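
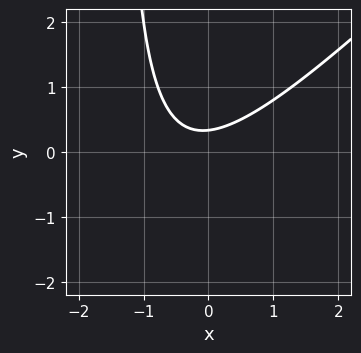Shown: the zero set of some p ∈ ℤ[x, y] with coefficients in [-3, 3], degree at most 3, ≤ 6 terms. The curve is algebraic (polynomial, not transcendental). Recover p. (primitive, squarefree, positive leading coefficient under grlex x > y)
2*x^2 - 2*x*y + x - 3*y + 1

1. The degree is 2 — a generic line meets the curve in up to 2 points.
2. Checking where it meets the axes: the curve avoids every integer x-axis point in the box.
3. Matching integer coefficients to the picture gives p.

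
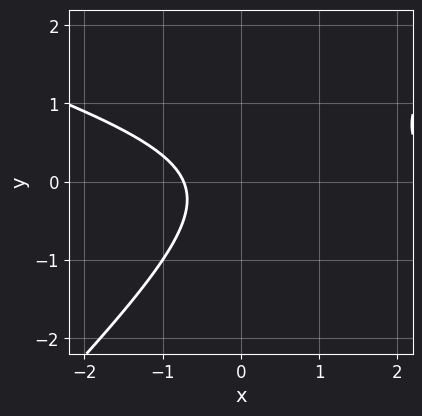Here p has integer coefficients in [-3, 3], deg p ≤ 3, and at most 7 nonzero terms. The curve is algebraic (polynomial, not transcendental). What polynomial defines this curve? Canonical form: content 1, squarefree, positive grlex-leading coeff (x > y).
x^2 + 2*x*y - 3*y^2 - 2*x - 2

First, the degree is 2 — the shape is more complex than any degree-1 curve.
Next, reading off the gridlines: the curve avoids every integer y-axis point in the box.
Finally, assembling these constraints gives the stated polynomial.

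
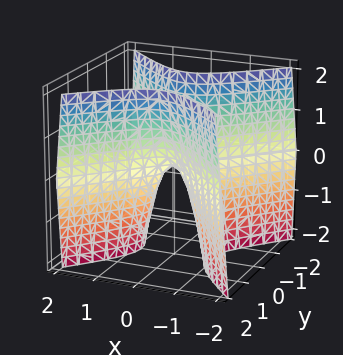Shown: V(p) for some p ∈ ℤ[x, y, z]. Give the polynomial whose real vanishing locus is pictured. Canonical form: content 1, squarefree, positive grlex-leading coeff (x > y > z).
3*x^2 - 3*y^2 + z

First, degree: a saddle surface; a quadric, so deg p = 2.
Next, symmetries: mirror symmetry y ↦ −y ⇒ only even powers of y; it's symmetric under x → −x, forcing even powers of x.
Next, checking where it meets the axes: one z-axis crossing is at z = 0; it meets the y-axis at y = 0 (among the integer gridlines).
Finally, the integer polynomial consistent with all of this is the stated p.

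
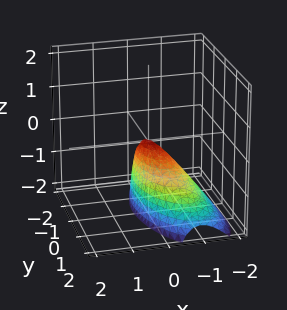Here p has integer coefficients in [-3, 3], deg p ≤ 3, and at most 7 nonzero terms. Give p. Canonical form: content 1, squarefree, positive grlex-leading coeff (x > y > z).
(a) Degree: no degree-1 surface has this shape, so deg p = 2.
(b) Against the integer gridlines: it crosses the x-axis at the gridline x = 0; it crosses the y-axis at the gridline y = 0; it crosses the z-axis at the gridline z = 0.
(c) Assembling these constraints gives the stated polynomial.

3*x^2 + x*y - 2*x*z + y^2 + z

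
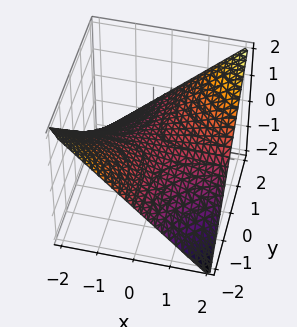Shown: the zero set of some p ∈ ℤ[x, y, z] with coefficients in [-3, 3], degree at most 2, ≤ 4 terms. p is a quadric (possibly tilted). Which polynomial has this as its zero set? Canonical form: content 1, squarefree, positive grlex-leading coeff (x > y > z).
deg p = 2. The shape is more complex than any degree-1 surface.
From the axis intercepts and sections: every point of the x-axis in the box is on the surface; the visible y-axis segment lies entirely on the surface.
Assembling these constraints gives the stated polynomial.

x*y - 2*z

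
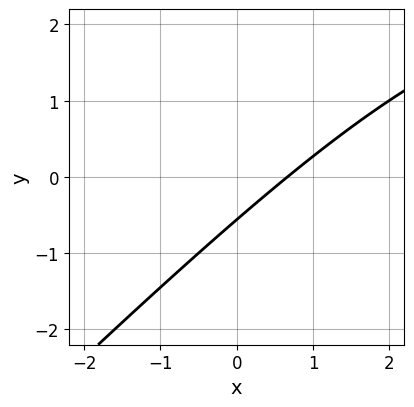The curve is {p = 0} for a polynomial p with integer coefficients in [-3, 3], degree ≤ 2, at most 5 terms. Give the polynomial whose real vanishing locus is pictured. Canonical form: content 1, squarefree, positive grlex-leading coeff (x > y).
First, deg p = 2. A generic line meets the curve in up to 2 points.
Finally, solving for integer coefficients yields p as stated.

x*y - y^2 - 3*x + 3*y + 2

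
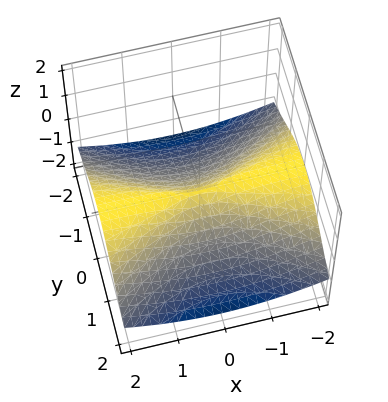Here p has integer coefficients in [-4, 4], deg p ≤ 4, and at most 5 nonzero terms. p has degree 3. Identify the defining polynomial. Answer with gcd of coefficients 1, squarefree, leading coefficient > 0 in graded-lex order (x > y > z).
First, degree: the shape is more complex than any degree-2 surface, so deg p = 3.
Next, checking where it meets the axes: the visible x-axis segment lies entirely on the surface; one y-axis crossing is at y = 0; one z-axis crossing is at z = 0.
Finally, putting this together gives p.

x^2*z + 2*z^3 + 2*y^2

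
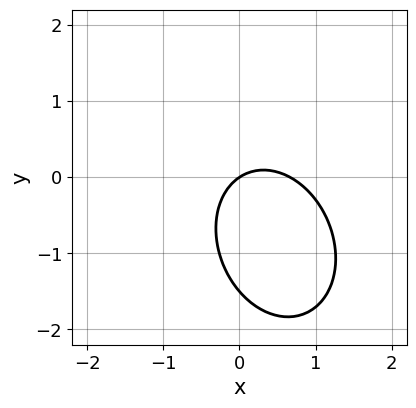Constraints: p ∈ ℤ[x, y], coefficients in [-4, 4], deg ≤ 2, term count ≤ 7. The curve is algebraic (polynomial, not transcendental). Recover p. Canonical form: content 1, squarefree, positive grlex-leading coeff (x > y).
3*x^2 + x*y + 2*y^2 - 2*x + 3*y

1. deg p = 2.
2. Reading off the gridlines: it crosses the x-axis at the gridline x = 0; it crosses the y-axis at the gridline y = 0.
3. Putting this together gives p.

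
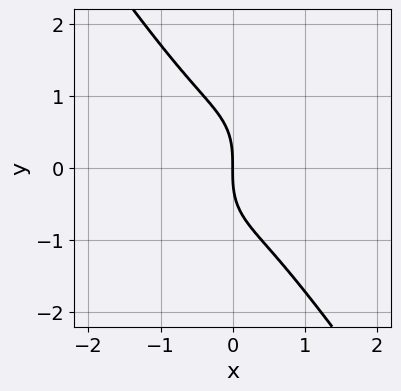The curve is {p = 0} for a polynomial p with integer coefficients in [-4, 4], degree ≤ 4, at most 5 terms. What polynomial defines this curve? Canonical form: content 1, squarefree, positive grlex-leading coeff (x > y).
First, the degree is 3 — a generic line meets the curve in up to 3 points.
Then, checking where it meets the axes: one y-axis crossing is at y = 0; one x-axis crossing is at x = 0.
Finally, the integer polynomial consistent with all of this is the stated p.

3*x^3 + y^3 + 2*x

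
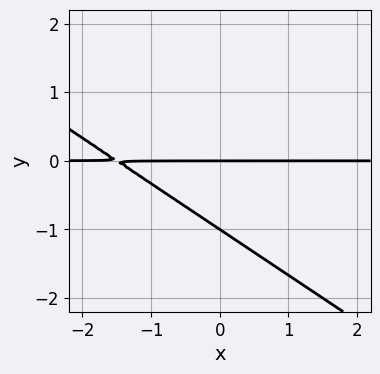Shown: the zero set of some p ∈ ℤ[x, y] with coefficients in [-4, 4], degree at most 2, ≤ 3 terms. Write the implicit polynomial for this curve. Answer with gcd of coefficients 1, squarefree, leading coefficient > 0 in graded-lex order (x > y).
2*x*y + 3*y^2 + 3*y

1. deg p = 2. A generic line meets the curve in up to 2 points.
2. Reading off the gridlines: the visible x-axis segment lies entirely on the curve; among the integer gridlines, it crosses the y-axis at y ∈ {-1, 0}.
3. Fitting integer coefficients to these (and the overall shape) gives p.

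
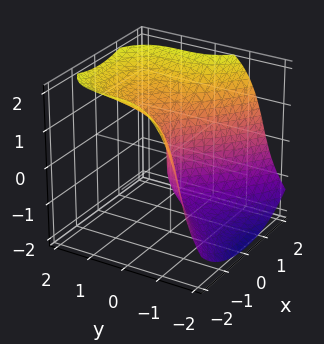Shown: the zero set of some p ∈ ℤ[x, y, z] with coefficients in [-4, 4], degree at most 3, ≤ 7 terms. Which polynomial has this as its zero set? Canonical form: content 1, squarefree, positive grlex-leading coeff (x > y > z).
2*y^3 - 2*y^2*z - z^3 + 3*x^2 + 3*y

First, the degree is 3 — the shape is more complex than any degree-2 surface.
Then, from the axis intercepts and sections: one z-axis crossing is at z = 0; it crosses the x-axis at the gridline x = 0; it crosses the y-axis at the gridline y = 0.
Finally, the integer polynomial consistent with all of this is the stated p.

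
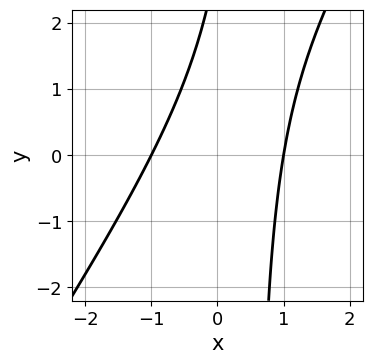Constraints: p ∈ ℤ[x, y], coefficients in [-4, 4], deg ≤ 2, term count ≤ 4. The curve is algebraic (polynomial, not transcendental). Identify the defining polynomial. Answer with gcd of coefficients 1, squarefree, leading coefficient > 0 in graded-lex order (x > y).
3*x^2 - 2*x*y + y - 3

(a) The degree is 2 — a generic line meets the curve in up to 2 points.
(b) Reading off the gridlines: among the integer gridlines, it crosses the x-axis at x ∈ {-1, 1}; no y-intercept at any integer in the box.
(c) Fitting integer coefficients to these (and the overall shape) gives p.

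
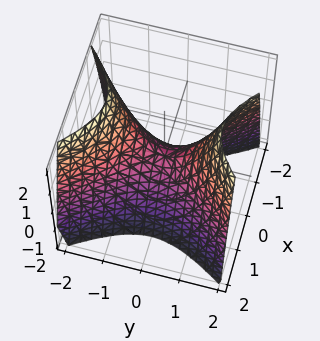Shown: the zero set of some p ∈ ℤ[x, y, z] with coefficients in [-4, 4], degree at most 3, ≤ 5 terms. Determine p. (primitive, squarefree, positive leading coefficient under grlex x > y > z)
Degree: a saddle surface; a quadric, so deg p = 2.
Symmetries: it's symmetric under x → −x, forcing even powers of x; the y ↦ −y reflection is a symmetry, so y appears only in even powers.
Checking where it meets the axes: one x-axis crossing is at x = 0; it meets the y-axis at y = 0 (among the integer gridlines); it crosses the z-axis at the gridline z = 0.
Fitting integer coefficients to these (and the overall shape) gives p.

3*x^2 - 2*y^2 + 2*z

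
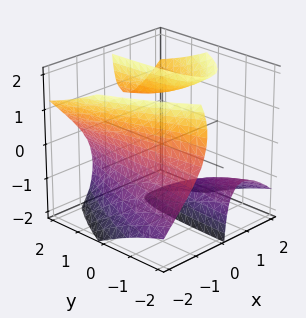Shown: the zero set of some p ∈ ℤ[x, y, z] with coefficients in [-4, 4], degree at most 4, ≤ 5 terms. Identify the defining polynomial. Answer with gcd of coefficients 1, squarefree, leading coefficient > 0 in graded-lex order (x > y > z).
x^3 - x*y*z - x*z^2 + 1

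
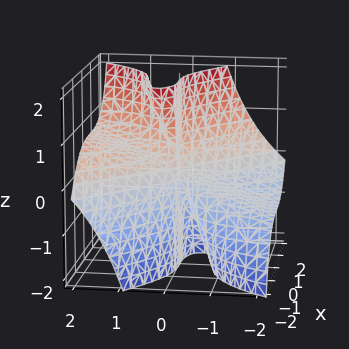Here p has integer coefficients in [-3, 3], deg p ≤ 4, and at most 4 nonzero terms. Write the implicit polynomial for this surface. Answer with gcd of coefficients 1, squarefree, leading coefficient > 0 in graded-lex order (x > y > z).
First, degree: no degree-2 surface has this shape, so deg p = 3.
Next, checking where it meets the axes: one x-axis crossing is at x = 0; it meets the y-axis at y = 0 (among the integer gridlines); the visible z-axis segment lies entirely on the surface.
Finally, matching integer coefficients to the picture gives p.

x^3 + y^3 - 3*y^2*z + y*z^2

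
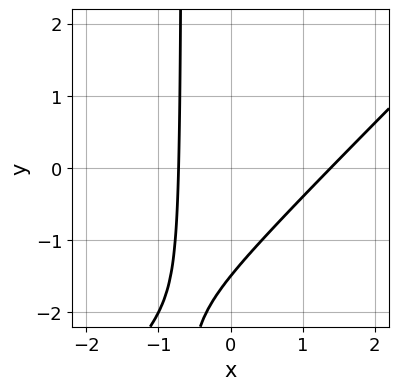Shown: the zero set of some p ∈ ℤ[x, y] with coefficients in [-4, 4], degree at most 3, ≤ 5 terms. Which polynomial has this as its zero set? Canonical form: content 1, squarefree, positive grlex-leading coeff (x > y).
First, deg p = 2. A generic line meets the curve in up to 2 points.
Finally, the integer polynomial consistent with all of this is the stated p.

3*x^2 - 3*x*y - 2*x - 2*y - 3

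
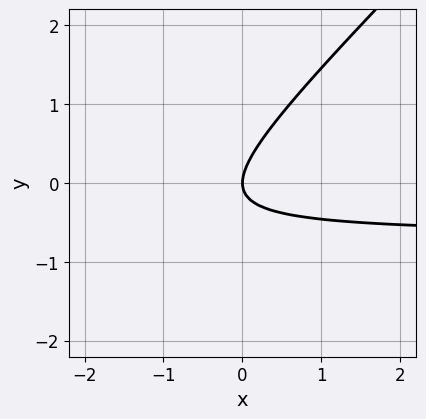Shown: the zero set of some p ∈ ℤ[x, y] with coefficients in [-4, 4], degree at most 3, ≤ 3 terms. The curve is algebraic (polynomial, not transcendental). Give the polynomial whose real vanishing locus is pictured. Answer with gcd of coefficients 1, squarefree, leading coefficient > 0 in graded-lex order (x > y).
(a) Degree: no degree-1 curve has this shape, so deg p = 2.
(b) Reading off the gridlines: it meets the y-axis at y = 0 (among the integer gridlines); it meets the x-axis at x = 0 (among the integer gridlines).
(c) Matching integer coefficients to the picture gives p.

3*x*y - 3*y^2 + 2*x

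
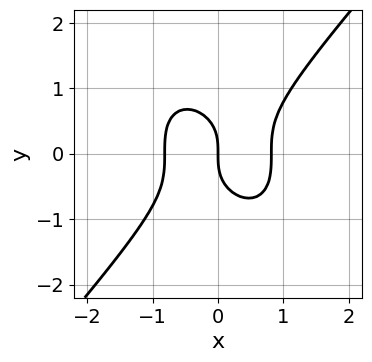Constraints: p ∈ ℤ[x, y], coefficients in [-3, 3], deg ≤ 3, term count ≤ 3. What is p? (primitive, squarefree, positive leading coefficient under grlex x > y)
(a) Degree: the shape is more complex than any degree-2 curve, so deg p = 3.
(b) Checking where it meets the axes: one y-axis crossing is at y = 0; one x-axis crossing is at x = 0.
(c) These observations pin down the coefficients.

3*x^3 - 2*y^3 - 2*x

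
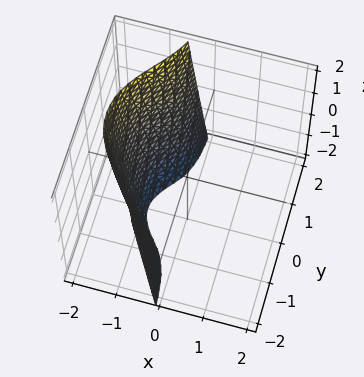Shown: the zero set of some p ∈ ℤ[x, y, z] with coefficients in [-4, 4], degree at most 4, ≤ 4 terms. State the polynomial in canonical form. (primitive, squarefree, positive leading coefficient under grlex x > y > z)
1. Degree: the shape is more complex than any degree-2 surface, so deg p = 3.
2. Checking where it meets the axes: the surface avoids every integer z-axis point in the box; the surface avoids every integer y-axis point in the box.
3. These observations pin down the coefficients.

x^3 + 2*x*y^2 + z + 3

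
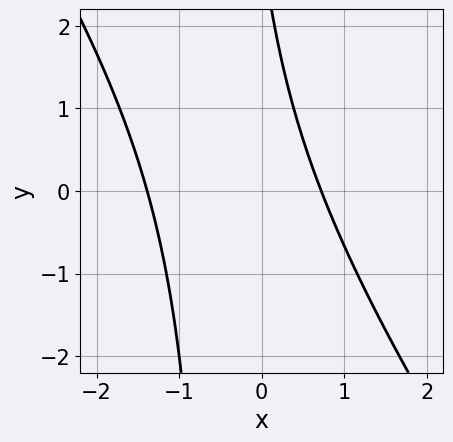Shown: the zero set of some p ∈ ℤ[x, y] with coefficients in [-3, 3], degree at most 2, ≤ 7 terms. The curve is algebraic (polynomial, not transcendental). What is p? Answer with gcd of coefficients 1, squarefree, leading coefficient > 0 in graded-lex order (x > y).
(a) deg p = 2. The shape is more complex than any degree-1 curve.
(b) Reading off the gridlines: it misses every integer gridline on the y-axis.
(c) The integer polynomial consistent with all of this is the stated p.

3*x^2 + 2*x*y + 2*x + y - 3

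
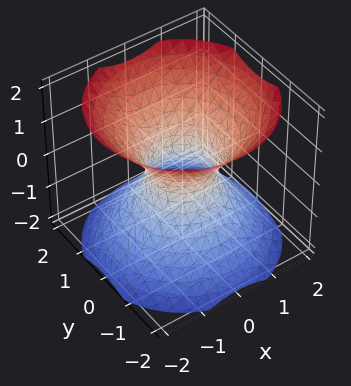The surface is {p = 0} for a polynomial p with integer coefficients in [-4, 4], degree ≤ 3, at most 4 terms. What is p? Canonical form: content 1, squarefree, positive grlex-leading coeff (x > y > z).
3*x^2 + 3*y^2 - 3*z^2 - 2

Degree: one connected sheet with a waist; a quadric, so deg p = 2.
Symmetries: the z ↦ −z reflection is a symmetry, so z appears only in even powers; the z-axis is an axis of rotation, so x and y enter only as x² + y².
Against the integer gridlines: it misses every integer gridline on the z-axis; a circular section at z = 1 has radius between 1 and 2.
The integer polynomial consistent with all of this is the stated p.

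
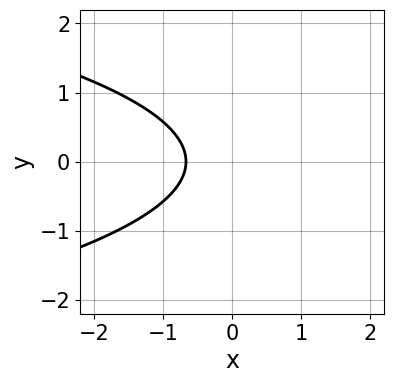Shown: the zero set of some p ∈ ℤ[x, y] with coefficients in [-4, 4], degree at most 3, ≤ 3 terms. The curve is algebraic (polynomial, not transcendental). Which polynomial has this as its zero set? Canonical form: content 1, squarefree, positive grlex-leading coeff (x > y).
deg p = 2. A generic line meets the curve in up to 2 points.
Symmetries: it's symmetric under y → −y, forcing even powers of y.
Checking where it meets the axes: it misses every integer gridline on the y-axis.
The integer polynomial consistent with all of this is the stated p.

3*y^2 + 3*x + 2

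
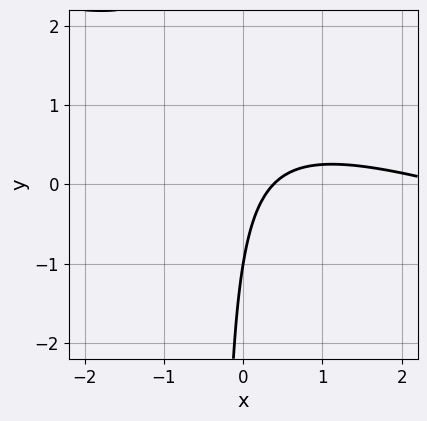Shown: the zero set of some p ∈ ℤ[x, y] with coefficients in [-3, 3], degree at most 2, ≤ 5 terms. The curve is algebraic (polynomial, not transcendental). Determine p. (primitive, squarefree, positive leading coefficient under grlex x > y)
x^2 + 3*x*y - 3*x + y + 1

(a) Degree: no degree-1 curve has this shape, so deg p = 2.
(b) Observable constraints: it crosses the y-axis at the gridline y = -1.
(c) Together with the visible shape, these determine p as stated.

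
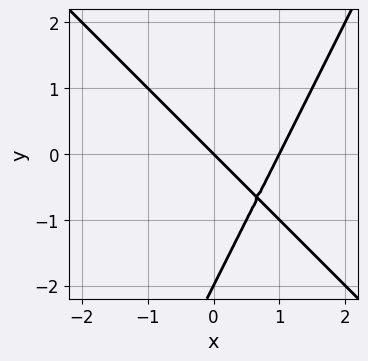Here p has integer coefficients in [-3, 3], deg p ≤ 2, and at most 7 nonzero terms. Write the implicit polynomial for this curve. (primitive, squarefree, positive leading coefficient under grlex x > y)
2*x^2 + x*y - y^2 - 2*x - 2*y

First, the degree is 2 — no degree-1 curve has this shape.
Next, checking where it meets the axes: the x-axis gridline crossings are at x ∈ {0, 1}; the y-axis gridline crossings are at y ∈ {-2, 0}.
Finally, the integer polynomial consistent with all of this is the stated p.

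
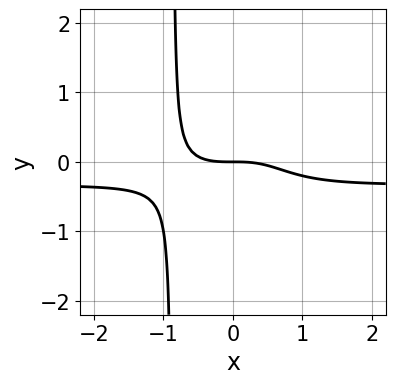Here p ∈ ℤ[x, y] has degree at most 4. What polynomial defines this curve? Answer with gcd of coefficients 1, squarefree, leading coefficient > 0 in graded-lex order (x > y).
(a) deg p = 4. No degree-3 curve has this shape.
(b) Against the integer gridlines: it meets the x-axis at x = 0 (among the integer gridlines); it crosses the y-axis at the gridline y = 0.
(c) Together with the visible shape, these determine p as stated.

3*x^3*y + x^3 + 2*y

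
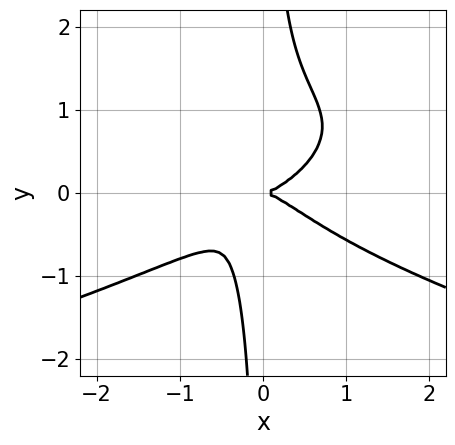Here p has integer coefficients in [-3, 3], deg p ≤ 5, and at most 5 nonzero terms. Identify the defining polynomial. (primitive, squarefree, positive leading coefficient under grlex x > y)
First, degree: the shape is more complex than any degree-3 curve, so deg p = 4.
Then, from the visible intercepts: it meets the y-axis at y = 0 (among the integer gridlines); it meets the x-axis at x = 0 (among the integer gridlines).
Finally, fitting integer coefficients to these (and the overall shape) gives p.

2*x*y^3 + x^3 - x*y^2 - y^2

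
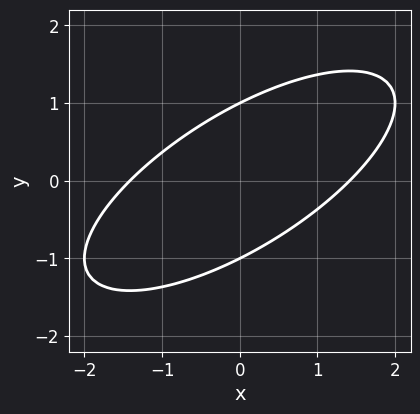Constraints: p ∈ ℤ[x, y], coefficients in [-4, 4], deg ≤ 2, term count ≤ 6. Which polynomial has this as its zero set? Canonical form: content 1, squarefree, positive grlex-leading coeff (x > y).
x^2 - 2*x*y + 2*y^2 - 2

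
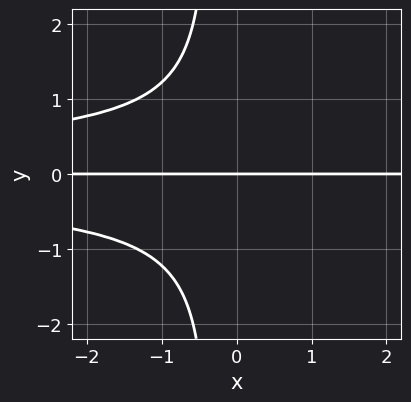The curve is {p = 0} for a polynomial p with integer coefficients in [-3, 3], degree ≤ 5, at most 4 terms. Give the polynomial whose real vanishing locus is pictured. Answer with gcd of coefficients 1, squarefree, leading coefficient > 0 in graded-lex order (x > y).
3*x*y^3 + y^3 + 3*y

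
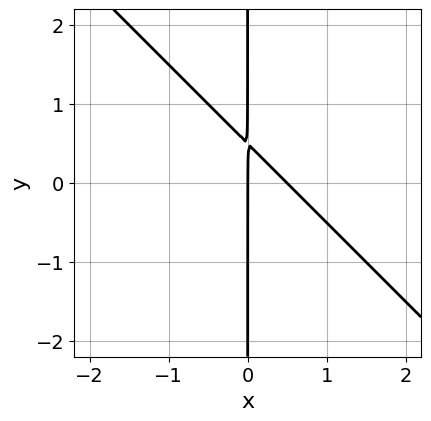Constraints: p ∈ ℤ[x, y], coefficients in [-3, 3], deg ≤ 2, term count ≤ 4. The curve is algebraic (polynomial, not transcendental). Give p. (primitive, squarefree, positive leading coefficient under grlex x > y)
2*x^2 + 2*x*y - x

The degree is 2 — no degree-1 curve has this shape.
Reading off the gridlines: it crosses the x-axis at the gridline x = 0; the visible y-axis segment lies entirely on the curve.
These observations pin down the coefficients.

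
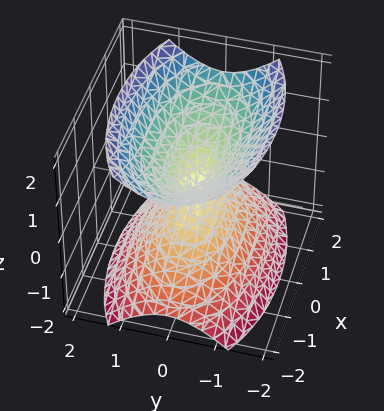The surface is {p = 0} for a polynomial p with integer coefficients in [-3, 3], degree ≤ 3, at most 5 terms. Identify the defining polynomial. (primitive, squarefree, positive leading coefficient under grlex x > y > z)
x^2 + 3*y^2 - 2*z^2

I count 2 distinct pieces. Treating them together as one polynomial.
deg p = 2. Two nappes meeting at a single point; a quadric.
Symmetries: it's symmetric under z → −z, forcing even powers of z; mirror symmetry y ↦ −y ⇒ only even powers of y; the x ↦ −x reflection is a symmetry, so x appears only in even powers.
From the axis intercepts and sections: one x-axis crossing is at x = 0; it crosses the z-axis at the gridline z = 0.
Putting this together gives p.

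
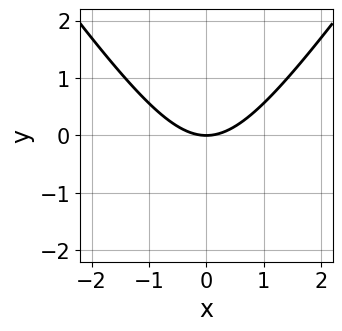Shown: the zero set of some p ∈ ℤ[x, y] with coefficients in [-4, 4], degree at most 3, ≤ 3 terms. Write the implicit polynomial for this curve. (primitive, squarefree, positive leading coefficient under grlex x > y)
2*x^2 - y^2 - 3*y

1. Degree: the shape is more complex than any degree-1 curve, so deg p = 2.
2. Symmetries: mirror symmetry x ↦ −x ⇒ only even powers of x.
3. Observable constraints: one x-axis crossing is at x = 0; one y-axis crossing is at y = 0.
4. Solving for integer coefficients yields p as stated.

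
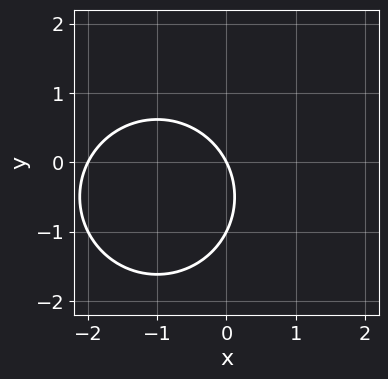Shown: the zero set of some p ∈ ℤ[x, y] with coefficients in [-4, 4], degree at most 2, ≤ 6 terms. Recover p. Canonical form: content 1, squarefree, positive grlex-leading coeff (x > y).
Degree: a generic line meets the curve in up to 2 points, so deg p = 2.
Checking where it meets the axes: the y-axis gridline crossings are at y ∈ {-1, 0}; the x-axis gridline crossings are at x ∈ {-2, 0}.
The integer polynomial consistent with all of this is the stated p.

x^2 + y^2 + 2*x + y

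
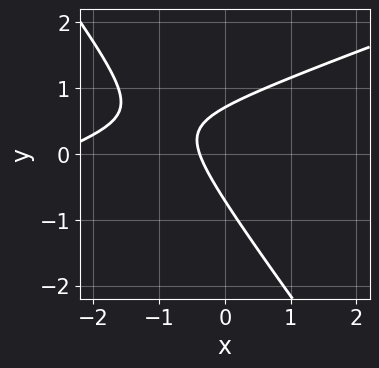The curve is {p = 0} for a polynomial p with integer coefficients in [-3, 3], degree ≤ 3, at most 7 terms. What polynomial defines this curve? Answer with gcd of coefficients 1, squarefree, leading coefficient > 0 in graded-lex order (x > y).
The degree is 2 — no degree-1 curve has this shape.
Solving for integer coefficients yields p as stated.

x^2 - 2*x*y - 2*y^2 + 3*x + 1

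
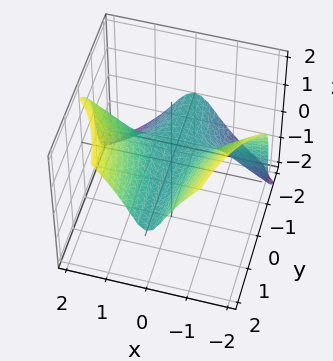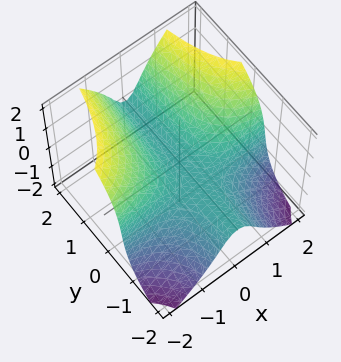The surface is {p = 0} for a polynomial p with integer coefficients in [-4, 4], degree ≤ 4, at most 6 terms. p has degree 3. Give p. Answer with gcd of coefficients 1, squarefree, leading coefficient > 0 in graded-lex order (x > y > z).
(a) The degree is 3 — the shape is more complex than any degree-2 surface.
(b) Observable constraints: one x-axis crossing is at x = 0; every point of the y-axis in the box is on the surface; it meets the z-axis at z = 0 (among the integer gridlines).
(c) The integer polynomial consistent with all of this is the stated p.

3*x^2*y - z^3 + 2*x^2 - 2*z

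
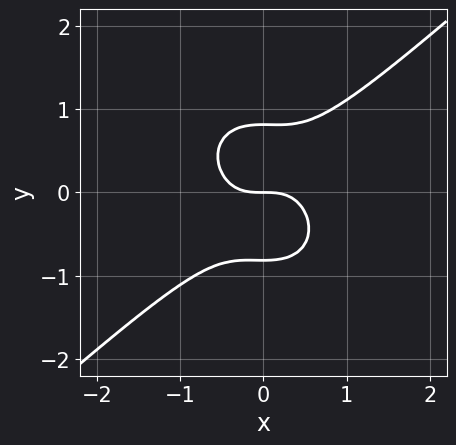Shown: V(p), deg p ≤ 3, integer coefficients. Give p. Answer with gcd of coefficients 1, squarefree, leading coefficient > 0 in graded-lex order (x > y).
deg p = 3.
Observable constraints: it meets the y-axis at y = 0 (among the integer gridlines); one x-axis crossing is at x = 0.
Putting this together gives p.

3*x^3 - x^2*y - 3*y^3 + 2*y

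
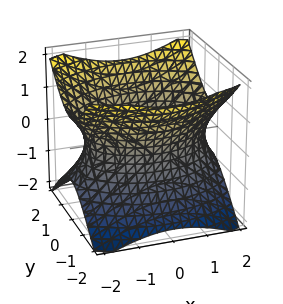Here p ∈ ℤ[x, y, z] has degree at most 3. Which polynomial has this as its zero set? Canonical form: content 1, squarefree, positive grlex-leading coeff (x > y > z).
x^2 + 2*y^2 - 2*z^2 - 3

(a) deg p = 2.
(b) Symmetries: the z ↦ −z reflection is a symmetry, so z appears only in even powers; the x ↦ −x reflection is a symmetry, so x appears only in even powers; it's symmetric under y → −y, forcing even powers of y.
(c) Observable constraints: no z-intercept at any integer in the box.
(d) Putting this together gives p.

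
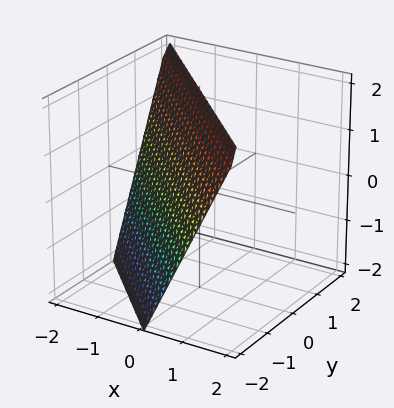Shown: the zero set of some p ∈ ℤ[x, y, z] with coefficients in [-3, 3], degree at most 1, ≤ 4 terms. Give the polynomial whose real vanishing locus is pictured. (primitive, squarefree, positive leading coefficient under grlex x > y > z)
2*x + 2*y - z + 2

1. Degree: every cross-section is a straight line — this is a plane, so deg p = 1.
2. Reading off the gridlines: it crosses the x-axis at the gridline x = -1; it meets the y-axis at y = -1 (among the integer gridlines); it crosses the z-axis at the gridline z = 2.
3. Assembling these constraints gives the stated polynomial.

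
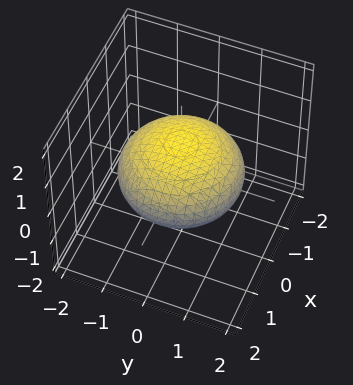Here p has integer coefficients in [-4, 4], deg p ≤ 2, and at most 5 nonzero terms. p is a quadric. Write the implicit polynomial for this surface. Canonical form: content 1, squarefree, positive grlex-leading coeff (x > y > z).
Degree: bounded and convex; a quadric, so deg p = 2.
Symmetries: it's symmetric under z → −z, forcing even powers of z; rotational symmetry about the z-axis ⇒ p depends on x, y only through x² + y².
Against the integer gridlines: among the integer gridlines, it crosses the z-axis at z ∈ {-1, 1}; a circular section at z = 0 has radius between 1 and 2.
The integer polynomial consistent with all of this is the stated p.

x^2 + y^2 + 2*z^2 - 2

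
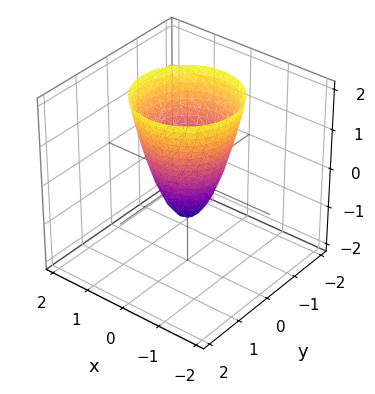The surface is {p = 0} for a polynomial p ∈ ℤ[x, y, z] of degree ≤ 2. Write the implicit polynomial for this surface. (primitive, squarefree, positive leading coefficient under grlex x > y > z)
First, deg p = 2. No degree-1 surface has this shape.
Then, symmetries: rotational symmetry about the z-axis ⇒ p depends on x, y only through x² + y².
Next, checking where it meets the axes: a circular section at z = 2 has radius between 1 and 2; one z-axis crossing is at z = -1.
Finally, assembling these constraints gives the stated polynomial.

2*x^2 + 2*y^2 - z - 1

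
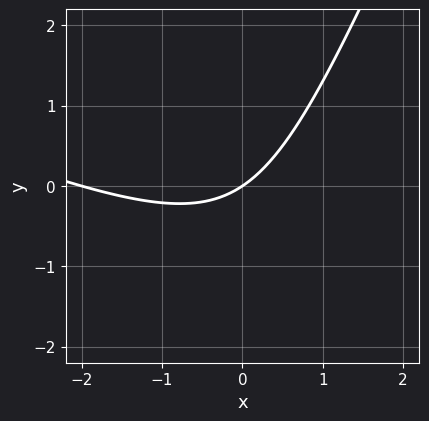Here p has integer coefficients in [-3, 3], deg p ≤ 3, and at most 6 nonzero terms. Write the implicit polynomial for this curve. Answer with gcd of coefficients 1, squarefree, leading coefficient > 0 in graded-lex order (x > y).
1. deg p = 2. A generic line meets the curve in up to 2 points.
2. From the visible intercepts: one y-axis crossing is at y = 0; the x-axis gridline crossings are at x ∈ {-2, 0}.
3. Putting this together gives p.

x^2 + 2*x*y - y^2 + 2*x - 3*y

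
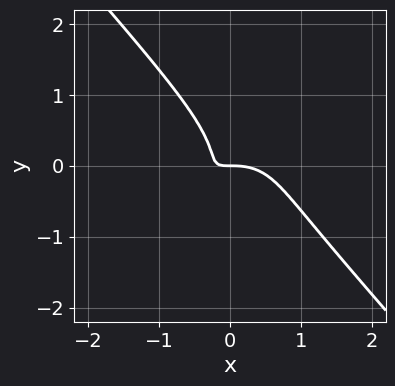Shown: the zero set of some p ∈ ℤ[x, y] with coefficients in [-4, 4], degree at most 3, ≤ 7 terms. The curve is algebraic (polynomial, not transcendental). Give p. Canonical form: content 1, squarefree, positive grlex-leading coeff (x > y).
2*x^3 - 2*x^2*y + 3*y^3 + 3*x*y + y

(a) Degree: no degree-2 curve has this shape, so deg p = 3.
(b) Observable constraints: one y-axis crossing is at y = 0; it crosses the x-axis at the gridline x = 0.
(c) Matching integer coefficients to the picture gives p.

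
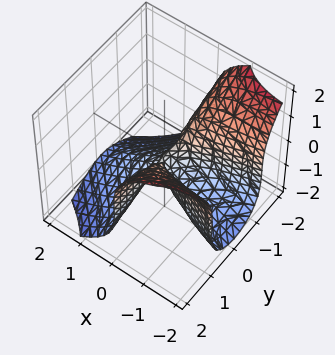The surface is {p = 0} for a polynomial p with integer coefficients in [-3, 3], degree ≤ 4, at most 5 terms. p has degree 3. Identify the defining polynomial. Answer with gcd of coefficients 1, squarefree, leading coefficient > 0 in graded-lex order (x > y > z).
The degree is 3 — the shape is more complex than any degree-2 surface.
Checking where it meets the axes: it meets the z-axis at z = 0 (among the integer gridlines); it crosses the x-axis at the gridline x = 0; every point of the y-axis in the box is on the surface.
Fitting integer coefficients to these (and the overall shape) gives p.

2*x*y^2 + z^3 + x^2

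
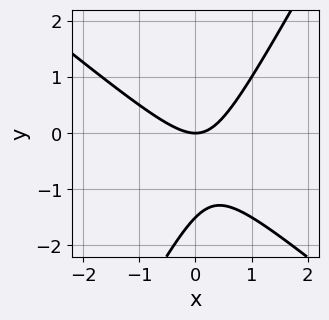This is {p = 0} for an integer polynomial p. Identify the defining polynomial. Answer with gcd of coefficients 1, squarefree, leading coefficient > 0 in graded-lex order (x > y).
The degree is 2 — no degree-1 curve has this shape.
Against the integer gridlines: it meets the y-axis at y = 0 (among the integer gridlines); it meets the x-axis at x = 0 (among the integer gridlines).
Together with the visible shape, these determine p as stated.

3*x^2 + 2*x*y - 2*y^2 - 3*y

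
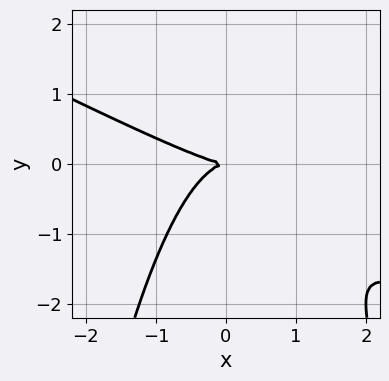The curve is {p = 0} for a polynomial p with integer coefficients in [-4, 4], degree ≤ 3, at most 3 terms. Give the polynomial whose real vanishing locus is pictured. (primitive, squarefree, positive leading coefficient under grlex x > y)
x^3 + 2*x^2*y + 2*y^2

First, the degree is 3 — the shape is more complex than any degree-2 curve.
Next, observable constraints: one x-axis crossing is at x = 0; it crosses the y-axis at the gridline y = 0.
Finally, matching integer coefficients to the picture gives p.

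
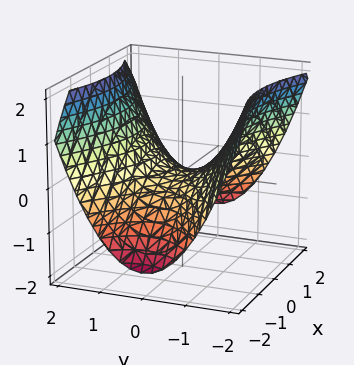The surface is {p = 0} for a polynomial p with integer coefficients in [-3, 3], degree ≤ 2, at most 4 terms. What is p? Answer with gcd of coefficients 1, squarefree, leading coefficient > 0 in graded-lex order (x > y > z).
x^2 - 2*y^2 + 3*z

Degree: a hyperbolic paraboloid; a quadric, so deg p = 2.
Symmetries: mirror symmetry x ↦ −x ⇒ only even powers of x; the y ↦ −y reflection is a symmetry, so y appears only in even powers.
Observable constraints: it meets the y-axis at y = 0 (among the integer gridlines); it crosses the x-axis at the gridline x = 0.
Solving for integer coefficients yields p as stated.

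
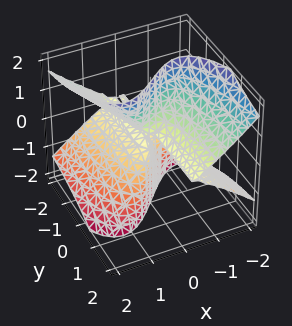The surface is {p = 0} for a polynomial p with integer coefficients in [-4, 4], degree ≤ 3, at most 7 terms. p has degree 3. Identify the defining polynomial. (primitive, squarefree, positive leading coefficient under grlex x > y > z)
3*x^3 - 3*x*z^2 + 3*y*z^2 + x^2 + x*z

1. deg p = 3. A generic line meets the surface in up to 3 points.
2. From the axis intercepts and sections: the visible z-axis segment lies entirely on the surface; every point of the y-axis in the box is on the surface.
3. These observations pin down the coefficients.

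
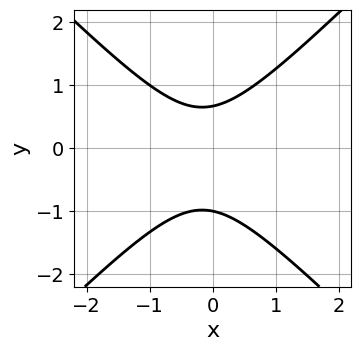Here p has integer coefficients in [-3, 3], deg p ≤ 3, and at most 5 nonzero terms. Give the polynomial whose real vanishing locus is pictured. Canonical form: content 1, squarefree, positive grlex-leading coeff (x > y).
3*x^2 - 3*y^2 + x - y + 2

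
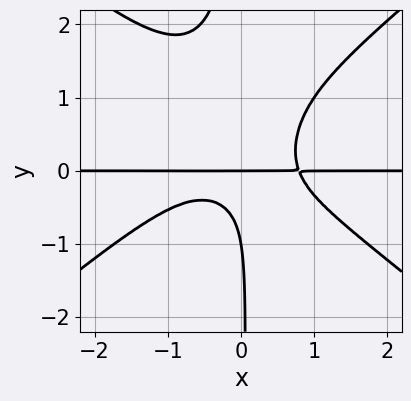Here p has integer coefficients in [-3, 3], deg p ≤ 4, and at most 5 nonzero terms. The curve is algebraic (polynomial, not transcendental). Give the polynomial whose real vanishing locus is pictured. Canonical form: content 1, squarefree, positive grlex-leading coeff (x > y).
2*x^3*y - 3*x*y^3 + 3*x*y^2 - y^2 - y

(a) Degree: a generic line meets the curve in up to 4 points, so deg p = 4.
(b) Against the integer gridlines: every point of the x-axis in the box is on the curve; among the integer gridlines, it crosses the y-axis at y ∈ {-1, 0}.
(c) The integer polynomial consistent with all of this is the stated p.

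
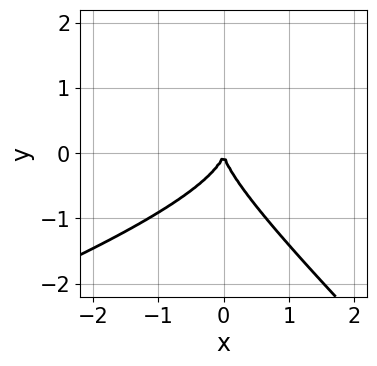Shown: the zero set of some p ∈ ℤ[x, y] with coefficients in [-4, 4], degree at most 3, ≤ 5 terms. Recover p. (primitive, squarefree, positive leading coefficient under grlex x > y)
x^2*y - 2*x*y^2 - 3*y^3 - 3*x^2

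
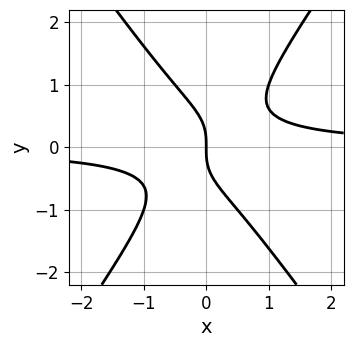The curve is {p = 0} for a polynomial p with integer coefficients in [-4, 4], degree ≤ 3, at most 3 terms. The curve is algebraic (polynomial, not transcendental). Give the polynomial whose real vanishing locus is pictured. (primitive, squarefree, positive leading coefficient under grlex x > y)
2*x^2*y - y^3 - x

(a) Degree: a generic line meets the curve in up to 3 points, so deg p = 3.
(b) From the axis intercepts and sections: it crosses the x-axis at the gridline x = 0; one y-axis crossing is at y = 0.
(c) Putting this together gives p.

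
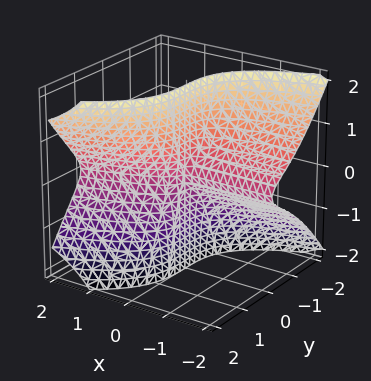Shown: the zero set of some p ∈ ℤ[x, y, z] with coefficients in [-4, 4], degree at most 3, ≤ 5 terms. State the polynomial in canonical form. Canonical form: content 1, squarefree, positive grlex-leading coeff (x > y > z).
3*x*z^2 - 2*y^3 + x*y

(a) The picture has 2 separate pieces.
(b) The degree is 3 — no degree-2 surface has this shape.
(c) From the axis intercepts and sections: every point of the z-axis in the box is on the surface; the visible x-axis segment lies entirely on the surface.
(d) These observations pin down the coefficients.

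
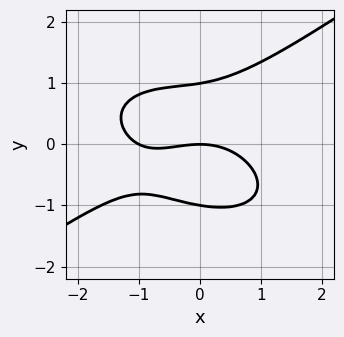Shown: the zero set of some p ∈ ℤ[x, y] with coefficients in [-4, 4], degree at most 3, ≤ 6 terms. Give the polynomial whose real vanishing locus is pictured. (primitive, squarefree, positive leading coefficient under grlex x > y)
x^3 - 3*y^3 + x^2 + x*y + 3*y

First, degree: no degree-2 curve has this shape, so deg p = 3.
Then, against the integer gridlines: among the integer gridlines, it crosses the y-axis at y ∈ {-1, 0, 1}; among the integer gridlines, it crosses the x-axis at x ∈ {-1, 0}.
Finally, assembling these constraints gives the stated polynomial.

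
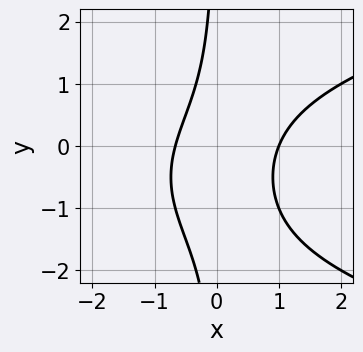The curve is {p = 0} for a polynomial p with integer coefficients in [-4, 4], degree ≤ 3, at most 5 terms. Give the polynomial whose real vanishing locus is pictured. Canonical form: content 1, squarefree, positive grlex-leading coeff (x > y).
Degree: no degree-2 curve has this shape, so deg p = 3.
From the axis intercepts and sections: the curve avoids every integer y-axis point in the box; it meets the x-axis at x = 1 (among the integer gridlines).
Putting this together gives p.

2*x*y^2 - 3*x^2 + 2*x*y + x + 2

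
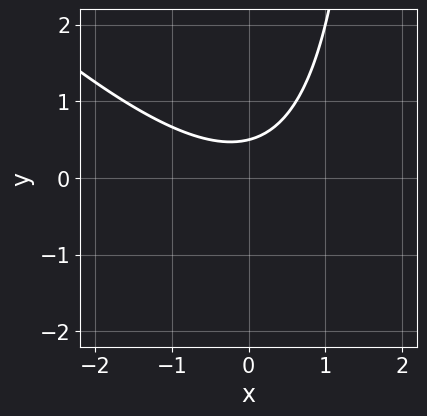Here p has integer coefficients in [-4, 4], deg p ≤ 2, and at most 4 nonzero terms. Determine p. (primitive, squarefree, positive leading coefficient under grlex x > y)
(a) deg p = 2. The shape is more complex than any degree-1 curve.
(b) Against the integer gridlines: the curve avoids every integer x-axis point in the box.
(c) Together with the visible shape, these determine p as stated.

x^2 + x*y - 2*y + 1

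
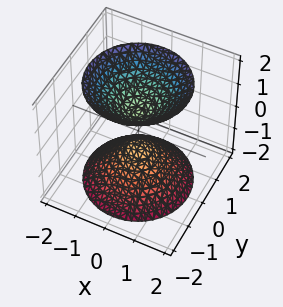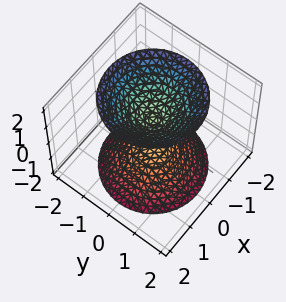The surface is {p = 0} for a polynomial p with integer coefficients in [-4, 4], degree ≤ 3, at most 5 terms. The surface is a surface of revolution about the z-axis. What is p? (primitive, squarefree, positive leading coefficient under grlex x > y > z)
3*x^2 + 3*y^2 - 2*z^2 + 1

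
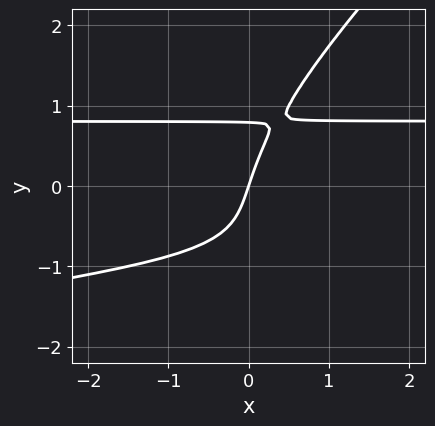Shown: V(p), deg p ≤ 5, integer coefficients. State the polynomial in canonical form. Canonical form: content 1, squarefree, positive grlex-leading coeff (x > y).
deg p = 4. A generic line meets the curve in up to 4 points.
Observable constraints: it meets the y-axis at y = 0 (among the integer gridlines); it meets the x-axis at x = 0 (among the integer gridlines).
Fitting integer coefficients to these (and the overall shape) gives p.

2*x*y^3 - 2*y^4 + 3*x*y^2 - 3*x + y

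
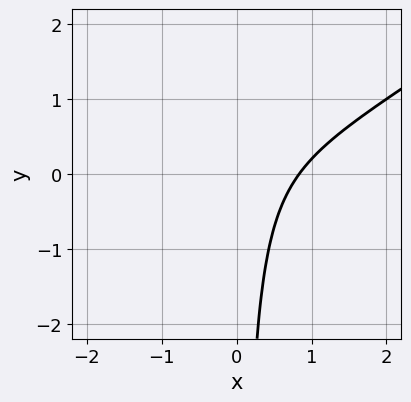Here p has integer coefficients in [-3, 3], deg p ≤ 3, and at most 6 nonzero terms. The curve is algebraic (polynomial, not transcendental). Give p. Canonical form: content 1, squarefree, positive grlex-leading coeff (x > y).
2*x^3 - 3*x^2*y - 2*x*y + x - 2

(a) deg p = 3.
(b) Against the integer gridlines: the curve avoids every integer y-axis point in the box.
(c) Solving for integer coefficients yields p as stated.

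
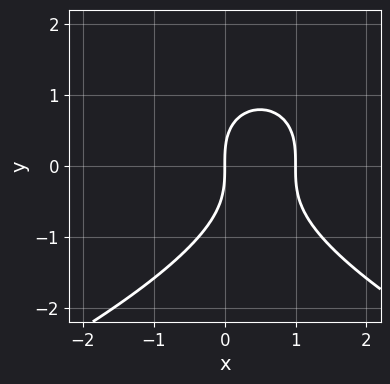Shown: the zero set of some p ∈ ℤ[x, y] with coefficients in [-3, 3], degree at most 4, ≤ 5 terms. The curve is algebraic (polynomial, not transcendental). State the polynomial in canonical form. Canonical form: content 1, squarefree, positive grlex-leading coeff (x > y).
y^3 + 2*x^2 - 2*x

First, deg p = 3. A generic line meets the curve in up to 3 points.
Next, from the axis intercepts and sections: among the integer gridlines, it crosses the x-axis at x ∈ {0, 1}; it crosses the y-axis at the gridline y = 0.
Finally, assembling these constraints gives the stated polynomial.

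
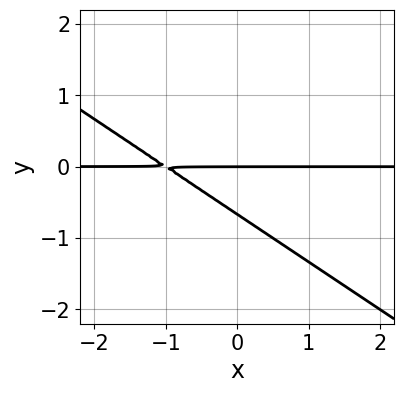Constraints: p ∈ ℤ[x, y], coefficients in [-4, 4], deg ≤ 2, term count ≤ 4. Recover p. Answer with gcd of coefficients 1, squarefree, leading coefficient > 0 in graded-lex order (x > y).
deg p = 2. The shape is more complex than any degree-1 curve.
From the visible intercepts: one y-axis crossing is at y = 0; every point of the x-axis in the box is on the curve.
Putting this together gives p.

2*x*y + 3*y^2 + 2*y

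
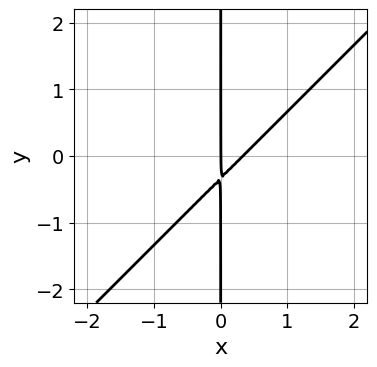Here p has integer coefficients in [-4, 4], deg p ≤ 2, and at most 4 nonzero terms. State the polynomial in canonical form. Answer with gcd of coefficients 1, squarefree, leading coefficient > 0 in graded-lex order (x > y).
3*x^2 - 3*x*y - x

First, degree: the shape is more complex than any degree-1 curve, so deg p = 2.
Then, observable constraints: one x-axis crossing is at x = 0; every point of the y-axis in the box is on the curve.
Finally, putting this together gives p.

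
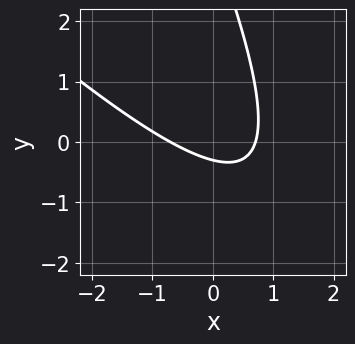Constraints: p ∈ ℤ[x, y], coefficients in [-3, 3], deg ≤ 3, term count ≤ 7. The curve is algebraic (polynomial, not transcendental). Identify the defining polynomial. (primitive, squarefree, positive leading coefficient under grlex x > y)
1. Degree: no degree-1 curve has this shape, so deg p = 2.
2. Matching integer coefficients to the picture gives p.

2*x^2 + 3*x*y + y^2 - 3*y - 1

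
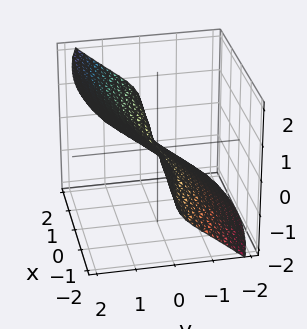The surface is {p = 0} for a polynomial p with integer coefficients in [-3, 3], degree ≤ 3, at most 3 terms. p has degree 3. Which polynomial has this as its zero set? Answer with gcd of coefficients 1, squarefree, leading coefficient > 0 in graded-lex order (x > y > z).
x^2*y + 2*y^3 - 2*z^3

(a) Degree: no degree-2 surface has this shape, so deg p = 3.
(b) Against the integer gridlines: the visible x-axis segment lies entirely on the surface; it crosses the z-axis at the gridline z = 0.
(c) Assembling these constraints gives the stated polynomial.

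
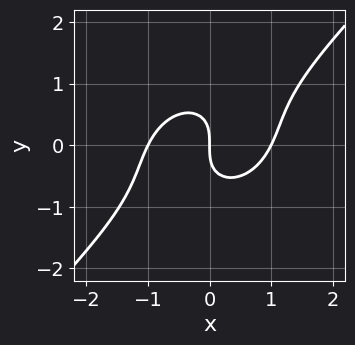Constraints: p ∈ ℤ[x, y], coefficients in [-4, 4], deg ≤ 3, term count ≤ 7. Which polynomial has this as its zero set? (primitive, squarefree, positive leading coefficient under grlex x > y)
x^3 - x^2*y + x*y^2 - y^3 - x

Degree: no degree-2 curve has this shape, so deg p = 3.
Against the integer gridlines: among the integer gridlines, it crosses the x-axis at x ∈ {-1, 0, 1}; one y-axis crossing is at y = 0.
These observations pin down the coefficients.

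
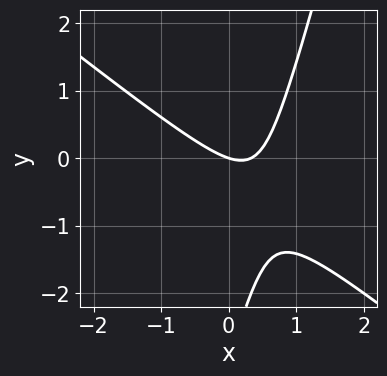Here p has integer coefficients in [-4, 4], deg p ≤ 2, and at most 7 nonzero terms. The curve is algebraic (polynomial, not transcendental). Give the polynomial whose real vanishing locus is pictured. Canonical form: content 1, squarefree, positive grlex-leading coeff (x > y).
1. The degree is 2 — no degree-1 curve has this shape.
2. Checking where it meets the axes: it crosses the x-axis at the gridline x = 0; it meets the y-axis at y = 0 (among the integer gridlines).
3. Putting this together gives p.

3*x^2 + 3*x*y - y^2 - x - 3*y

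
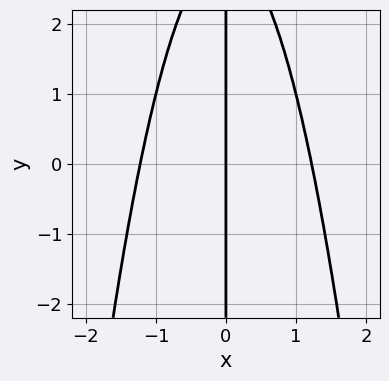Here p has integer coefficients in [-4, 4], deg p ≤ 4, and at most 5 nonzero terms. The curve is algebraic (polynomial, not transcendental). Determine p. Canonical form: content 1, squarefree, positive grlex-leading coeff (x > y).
The degree is 3 — the shape is more complex than any degree-2 curve.
Against the integer gridlines: it meets the x-axis at x = 0 (among the integer gridlines); the visible y-axis segment lies entirely on the curve.
The integer polynomial consistent with all of this is the stated p.

2*x^3 + x*y - 3*x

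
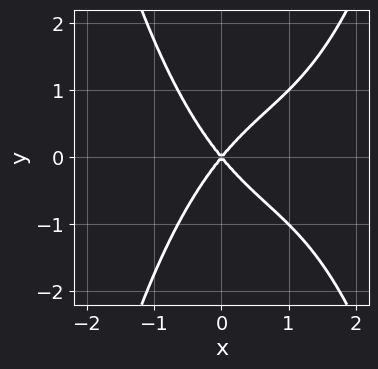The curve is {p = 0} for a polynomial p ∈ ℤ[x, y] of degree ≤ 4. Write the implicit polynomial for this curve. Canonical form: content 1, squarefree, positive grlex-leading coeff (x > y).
x^4 - 2*x^3 + 3*x^2 - 2*y^2

First, the degree is 4 — no degree-3 curve has this shape.
Then, symmetries: mirror symmetry y ↦ −y ⇒ only even powers of y.
Next, reading off the gridlines: it crosses the x-axis at the gridline x = 0; it crosses the y-axis at the gridline y = 0.
Finally, solving for integer coefficients yields p as stated.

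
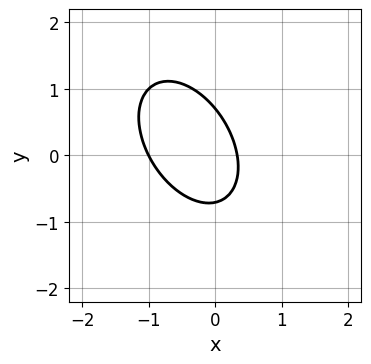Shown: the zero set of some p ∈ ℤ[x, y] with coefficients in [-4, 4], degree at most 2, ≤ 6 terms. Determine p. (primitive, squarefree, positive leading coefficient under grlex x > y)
3*x^2 + 2*x*y + 2*y^2 + 2*x - 1

1. The degree is 2 — no degree-1 curve has this shape.
2. Reading off the gridlines: it meets the x-axis at x = -1 (among the integer gridlines).
3. Solving for integer coefficients yields p as stated.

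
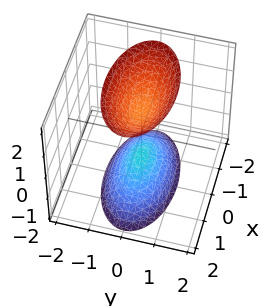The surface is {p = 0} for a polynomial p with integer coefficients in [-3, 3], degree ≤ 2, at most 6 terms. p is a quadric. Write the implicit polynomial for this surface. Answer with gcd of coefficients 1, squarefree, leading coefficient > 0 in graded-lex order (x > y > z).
x^2 + 3*y^2 - z^2 + 1

First, the picture has 2 separate pieces. They look like related sheets of one shape, so recover p as a whole.
Next, deg p = 2. Two separate bowl-shaped sheets opening away from each other; a quadric.
Next, symmetries: the x ↦ −x reflection is a symmetry, so x appears only in even powers; it's symmetric under z → −z, forcing even powers of z; mirror symmetry y ↦ −y ⇒ only even powers of y.
Then, from the axis intercepts and sections: no y-intercept at any integer in the box; the z-axis gridline crossings are at z ∈ {-1, 1}; the surface avoids every integer x-axis point in the box.
Finally, together with the visible shape, these determine p as stated.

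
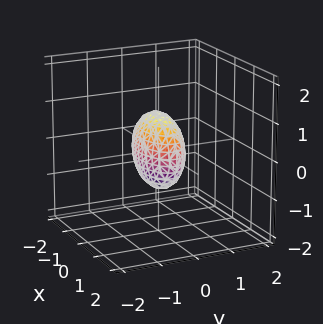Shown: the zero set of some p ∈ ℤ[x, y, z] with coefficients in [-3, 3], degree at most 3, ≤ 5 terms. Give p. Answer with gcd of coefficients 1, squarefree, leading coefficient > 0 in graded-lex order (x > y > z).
x^2 + 3*y^2 + z^2 - 1

(a) The degree is 2 — a closed, bounded, convex surface; a quadric.
(b) Symmetries: mirror symmetry z ↦ −z ⇒ only even powers of z; it's symmetric under x → −x, forcing even powers of x; it's symmetric under y → −y, forcing even powers of y.
(c) Against the integer gridlines: the x-axis gridline crossings are at x ∈ {-1, 1}; among the integer gridlines, it crosses the z-axis at z ∈ {-1, 1}.
(d) Assembling these constraints gives the stated polynomial.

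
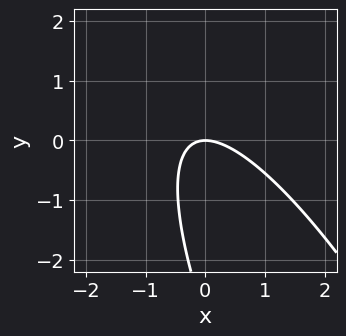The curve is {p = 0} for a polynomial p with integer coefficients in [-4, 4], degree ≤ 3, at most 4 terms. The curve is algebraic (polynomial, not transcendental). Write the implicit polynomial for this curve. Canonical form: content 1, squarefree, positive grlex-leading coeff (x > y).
The degree is 2 — the shape is more complex than any degree-1 curve.
Observable constraints: it crosses the y-axis at the gridline y = 0; one x-axis crossing is at x = 0.
Solving for integer coefficients yields p as stated.

3*x^2 + 3*x*y + y^2 + 3*y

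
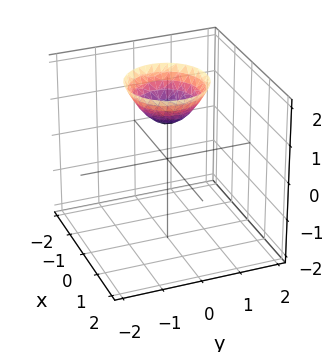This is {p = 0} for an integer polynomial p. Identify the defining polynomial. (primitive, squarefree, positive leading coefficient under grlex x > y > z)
x^2 + y^2 - z + 1

1. Degree: a generic line meets the surface in up to 2 points, so deg p = 2.
2. Symmetries: rotational symmetry about the z-axis ⇒ p depends on x, y only through x² + y².
3. From the axis intercepts and sections: one z-axis crossing is at z = 1; no x-intercept at any integer in the box.
4. Solving for integer coefficients yields p as stated.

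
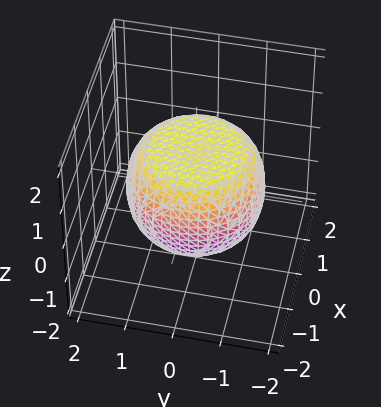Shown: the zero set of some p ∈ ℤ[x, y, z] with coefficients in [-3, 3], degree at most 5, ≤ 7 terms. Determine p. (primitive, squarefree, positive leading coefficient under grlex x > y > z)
x^4 + 2*x^2*y^2 + y^4 - x^2 - y^2 + 2*z^2 - 2

deg p = 4. The shape is more complex than any degree-3 surface.
Symmetry: the z-axis is an axis of rotation, so x and y enter only as x² + y².
Checking where it meets the axes: a circular section at z = 1 has radius exactly 1; the z-axis gridline crossings are at z ∈ {-1, 1}.
Assembling these constraints gives the stated polynomial.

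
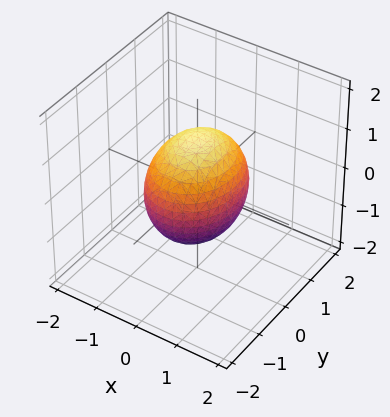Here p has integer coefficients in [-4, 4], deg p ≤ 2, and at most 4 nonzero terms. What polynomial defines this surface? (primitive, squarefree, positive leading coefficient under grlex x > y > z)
3*x^2 + 2*y^2 + 2*z^2 - 3

1. deg p = 2. A closed, bounded, convex surface; a quadric.
2. Symmetries: the x ↦ −x reflection is a symmetry, so x appears only in even powers; the y ↦ −y reflection is a symmetry, so y appears only in even powers; mirror symmetry z ↦ −z ⇒ only even powers of z.
3. Observable constraints: the x-axis gridline crossings are at x ∈ {-1, 1}.
4. Solving for integer coefficients yields p as stated.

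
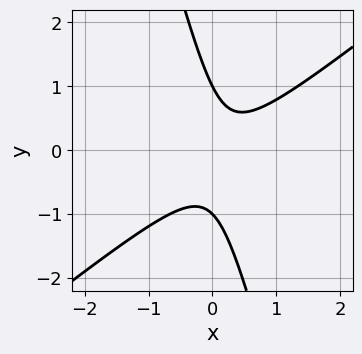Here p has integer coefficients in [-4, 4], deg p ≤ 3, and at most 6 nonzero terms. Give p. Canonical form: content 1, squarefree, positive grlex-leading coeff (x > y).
First, degree: the shape is more complex than any degree-1 curve, so deg p = 2.
Then, against the integer gridlines: the y-axis gridline crossings are at y ∈ {-1, 1}; no x-intercept at any integer in the box.
Finally, the integer polynomial consistent with all of this is the stated p.

3*x^2 - 3*x*y - y^2 - x + 1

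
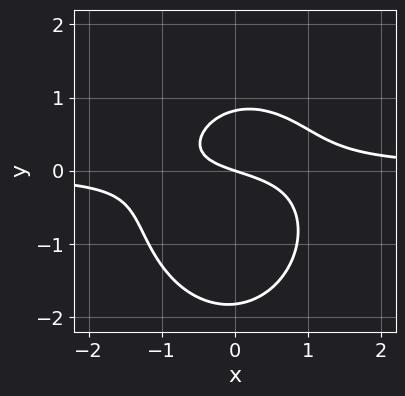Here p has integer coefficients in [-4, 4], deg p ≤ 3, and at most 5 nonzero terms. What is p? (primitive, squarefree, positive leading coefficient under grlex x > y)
First, deg p = 3. A generic line meets the curve in up to 3 points.
Then, from the visible intercepts: one x-axis crossing is at x = 0; one y-axis crossing is at y = 0.
Finally, solving for integer coefficients yields p as stated.

3*x^2*y + 2*y^3 + 2*y^2 - x - 3*y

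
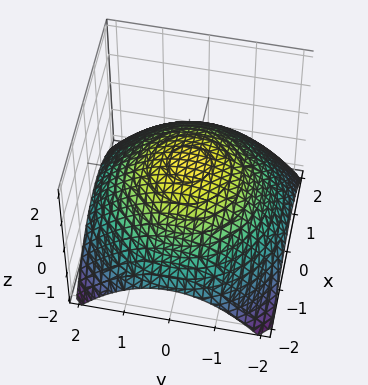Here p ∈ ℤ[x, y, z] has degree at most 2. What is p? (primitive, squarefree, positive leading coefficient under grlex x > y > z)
First, the degree is 2 — the shape is more complex than any degree-1 surface.
Then, symmetry: the surface is invariant under rotation about z: p = q(x² + y², z).
Then, observable constraints: a circular section at z = 0 has radius between 1 and 2.
Finally, matching integer coefficients to the picture gives p.

x^2 + y^2 + 3*z - 2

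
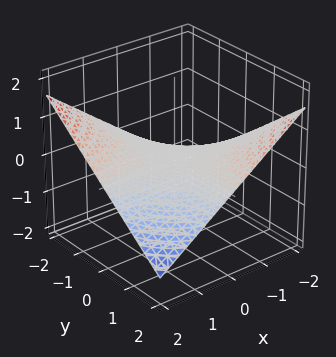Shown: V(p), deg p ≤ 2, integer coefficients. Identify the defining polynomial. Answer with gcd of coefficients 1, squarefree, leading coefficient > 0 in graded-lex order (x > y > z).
x*y + 3*z

(a) The degree is 2 — a hyperbolic paraboloid; a quadric.
(b) From the axis intercepts and sections: every point of the y-axis in the box is on the surface; every point of the x-axis in the box is on the surface.
(c) Matching integer coefficients to the picture gives p.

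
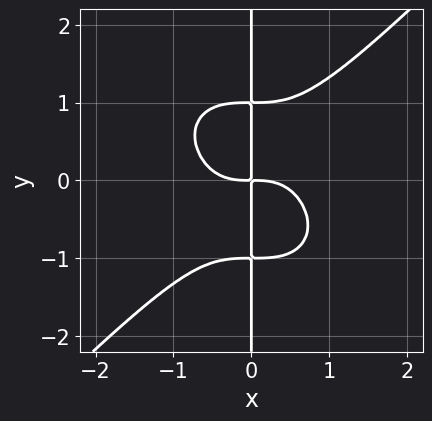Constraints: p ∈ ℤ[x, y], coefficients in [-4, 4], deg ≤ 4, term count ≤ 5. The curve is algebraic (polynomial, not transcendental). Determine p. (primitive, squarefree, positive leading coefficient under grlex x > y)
x^4 - x*y^3 + x*y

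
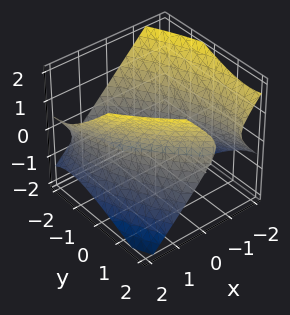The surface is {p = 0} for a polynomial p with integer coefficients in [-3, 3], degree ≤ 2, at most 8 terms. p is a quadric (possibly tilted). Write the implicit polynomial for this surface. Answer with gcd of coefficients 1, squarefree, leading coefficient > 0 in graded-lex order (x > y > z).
(a) deg p = 2. The shape is more complex than any degree-1 surface.
(b) Against the integer gridlines: it misses every integer gridline on the z-axis.
(c) These observations pin down the coefficients.

2*x^2 + 2*x*y + y^2 + y*z - 2*z^2 - 3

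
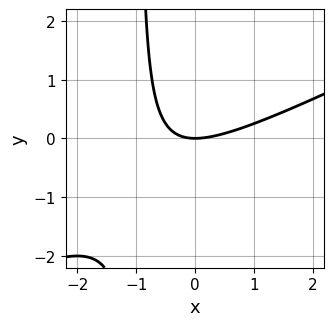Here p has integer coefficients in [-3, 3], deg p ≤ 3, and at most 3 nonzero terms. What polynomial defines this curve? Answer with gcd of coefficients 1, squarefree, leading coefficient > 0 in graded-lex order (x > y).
x^2 - 2*x*y - 2*y

Degree: a generic line meets the curve in up to 2 points, so deg p = 2.
From the visible intercepts: it crosses the x-axis at the gridline x = 0; one y-axis crossing is at y = 0.
Matching integer coefficients to the picture gives p.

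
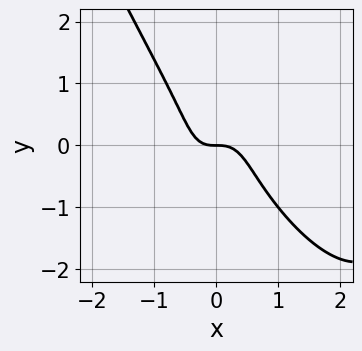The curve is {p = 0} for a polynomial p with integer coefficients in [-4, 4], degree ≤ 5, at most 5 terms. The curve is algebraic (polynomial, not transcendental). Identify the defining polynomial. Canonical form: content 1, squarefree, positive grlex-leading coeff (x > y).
x^4 - 3*x^3 - y^3 - y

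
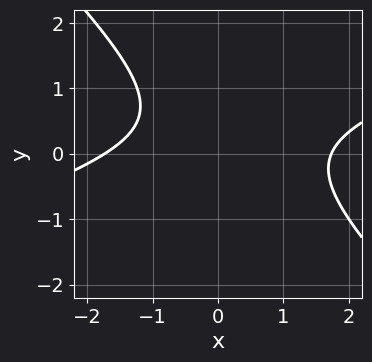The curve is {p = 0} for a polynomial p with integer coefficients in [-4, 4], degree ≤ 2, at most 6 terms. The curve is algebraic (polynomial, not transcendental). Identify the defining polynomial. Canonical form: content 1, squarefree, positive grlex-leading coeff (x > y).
(a) Degree: no degree-1 curve has this shape, so deg p = 2.
(b) Against the integer gridlines: the curve avoids every integer y-axis point in the box.
(c) These observations pin down the coefficients.

x^2 - 2*x*y - 3*y^2 + 2*y - 3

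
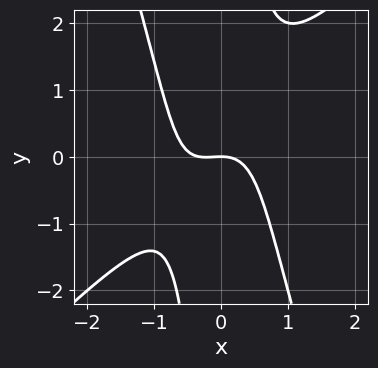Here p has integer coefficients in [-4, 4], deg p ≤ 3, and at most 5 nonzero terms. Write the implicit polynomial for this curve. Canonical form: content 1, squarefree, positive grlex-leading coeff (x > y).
1. Degree: the shape is more complex than any degree-2 curve, so deg p = 3.
2. Reading off the gridlines: it crosses the y-axis at the gridline y = 0; it crosses the x-axis at the gridline x = 0.
3. Fitting integer coefficients to these (and the overall shape) gives p.

3*x^3 - 2*x^2*y - x*y^2 + x^2 + 2*y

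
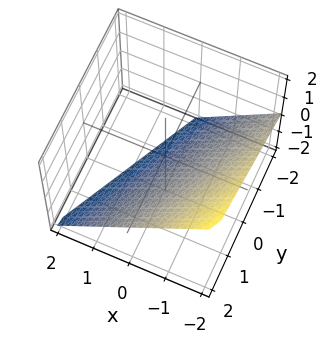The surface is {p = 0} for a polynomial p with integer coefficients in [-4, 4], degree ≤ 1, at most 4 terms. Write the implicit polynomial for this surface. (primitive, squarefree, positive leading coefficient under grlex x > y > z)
2*x - y + 2*z + 2

(a) deg p = 1. The surface is flat (a plane).
(b) Checking where it meets the axes: it crosses the y-axis at the gridline y = 2; it meets the z-axis at z = -1 (among the integer gridlines); one x-axis crossing is at x = -1.
(c) Matching integer coefficients to the picture gives p.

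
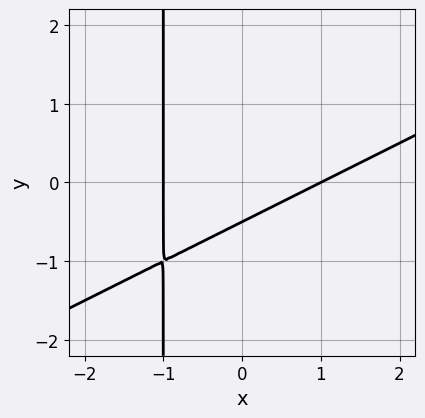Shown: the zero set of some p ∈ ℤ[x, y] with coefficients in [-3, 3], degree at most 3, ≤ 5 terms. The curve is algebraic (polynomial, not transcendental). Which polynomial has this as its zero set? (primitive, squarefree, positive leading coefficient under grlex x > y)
(a) deg p = 2. The shape is more complex than any degree-1 curve.
(b) Observable constraints: among the integer gridlines, it crosses the x-axis at x ∈ {-1, 1}.
(c) Matching integer coefficients to the picture gives p.

x^2 - 2*x*y - 2*y - 1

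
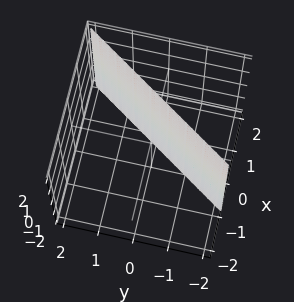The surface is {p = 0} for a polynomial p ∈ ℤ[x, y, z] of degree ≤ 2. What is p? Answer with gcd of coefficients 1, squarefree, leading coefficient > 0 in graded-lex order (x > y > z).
3*x - 2*y - 2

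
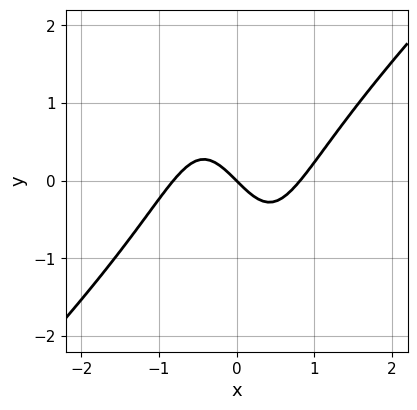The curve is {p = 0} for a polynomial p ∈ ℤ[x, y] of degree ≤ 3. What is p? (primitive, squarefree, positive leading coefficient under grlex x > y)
3*x^3 - 2*x^2*y - x*y^2 - 2*x - 2*y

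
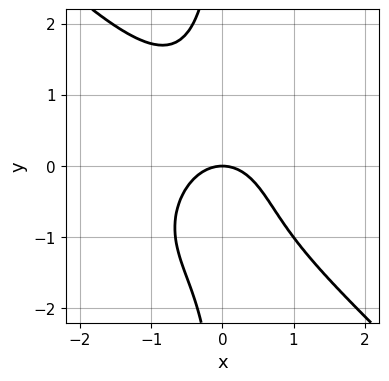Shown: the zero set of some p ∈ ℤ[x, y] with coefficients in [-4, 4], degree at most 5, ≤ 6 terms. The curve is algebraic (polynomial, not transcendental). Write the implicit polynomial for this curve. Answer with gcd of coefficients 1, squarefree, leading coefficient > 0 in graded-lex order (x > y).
The degree is 4 — a generic line meets the curve in up to 4 points.
Checking where it meets the axes: it meets the x-axis at x = 0 (among the integer gridlines); it meets the y-axis at y = 0 (among the integer gridlines).
Putting this together gives p.

2*x^4 + 2*x*y^3 + 3*x^2 + 3*y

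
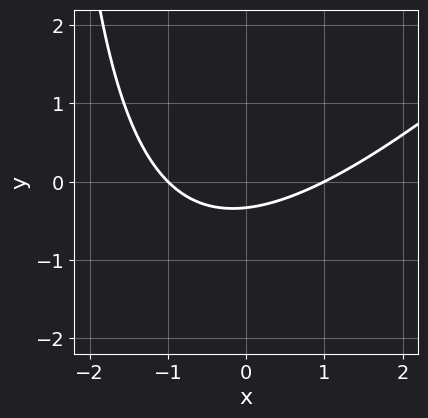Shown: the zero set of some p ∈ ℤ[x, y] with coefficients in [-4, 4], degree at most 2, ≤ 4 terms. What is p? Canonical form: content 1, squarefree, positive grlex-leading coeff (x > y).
x^2 - x*y - 3*y - 1

1. The degree is 2 — a generic line meets the curve in up to 2 points.
2. Reading off the gridlines: among the integer gridlines, it crosses the x-axis at x ∈ {-1, 1}.
3. Fitting integer coefficients to these (and the overall shape) gives p.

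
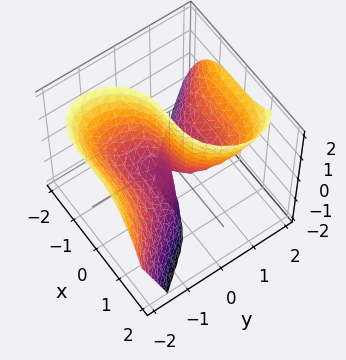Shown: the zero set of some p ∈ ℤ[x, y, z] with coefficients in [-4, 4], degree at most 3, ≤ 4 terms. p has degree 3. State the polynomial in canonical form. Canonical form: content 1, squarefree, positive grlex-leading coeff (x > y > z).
First, deg p = 3. The shape is more complex than any degree-2 surface.
Then, observable constraints: it meets the x-axis at x = 0 (among the integer gridlines); among the integer gridlines, it crosses the y-axis at y ∈ {-1, 0, 1}; the visible z-axis segment lies entirely on the surface.
Finally, these observations pin down the coefficients.

x^3 + y^3 - 2*y*z - y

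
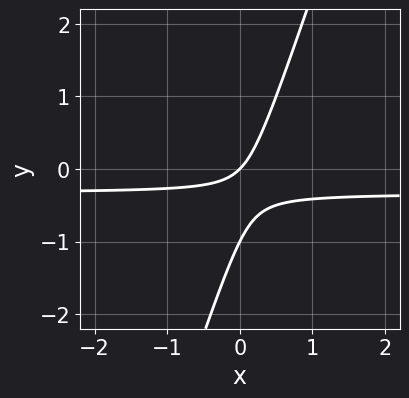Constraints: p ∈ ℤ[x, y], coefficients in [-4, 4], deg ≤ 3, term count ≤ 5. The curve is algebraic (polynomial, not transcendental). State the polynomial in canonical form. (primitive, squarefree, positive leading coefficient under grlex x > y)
First, degree: the shape is more complex than any degree-1 curve, so deg p = 2.
Then, from the visible intercepts: the y-axis gridline crossings are at y ∈ {-1, 0}; one x-axis crossing is at x = 0.
Finally, assembling these constraints gives the stated polynomial.

3*x*y - y^2 + x - y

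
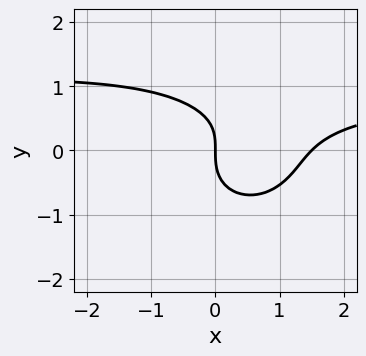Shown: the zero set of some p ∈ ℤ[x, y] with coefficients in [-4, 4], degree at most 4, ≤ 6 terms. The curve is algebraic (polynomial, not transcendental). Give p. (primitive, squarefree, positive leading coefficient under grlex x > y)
Degree: no degree-2 curve has this shape, so deg p = 3.
From the axis intercepts and sections: it meets the x-axis at x = 0 (among the integer gridlines); it meets the y-axis at y = 0 (among the integer gridlines).
Matching integer coefficients to the picture gives p.

2*x^2*y + 3*y^3 - 2*x^2 - x*y + 3*x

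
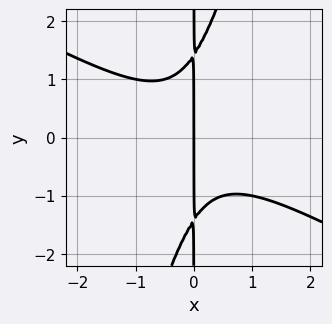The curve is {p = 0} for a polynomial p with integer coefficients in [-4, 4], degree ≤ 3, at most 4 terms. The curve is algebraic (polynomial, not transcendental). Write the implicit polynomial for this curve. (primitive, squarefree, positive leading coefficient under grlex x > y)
2*x^3 + 3*x^2*y - x*y^2 + 2*x

deg p = 3. The shape is more complex than any degree-2 curve.
Checking where it meets the axes: every point of the y-axis in the box is on the curve; it crosses the x-axis at the gridline x = 0.
Fitting integer coefficients to these (and the overall shape) gives p.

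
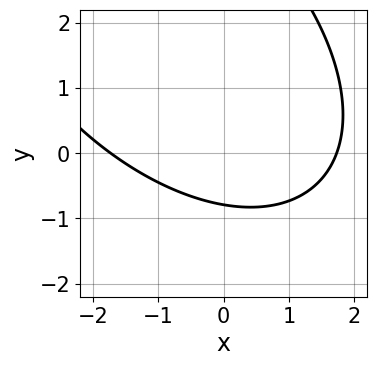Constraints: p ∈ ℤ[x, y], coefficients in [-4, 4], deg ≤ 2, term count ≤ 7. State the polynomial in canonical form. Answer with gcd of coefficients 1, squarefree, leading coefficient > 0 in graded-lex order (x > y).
x^2 + x*y + y^2 - 3*y - 3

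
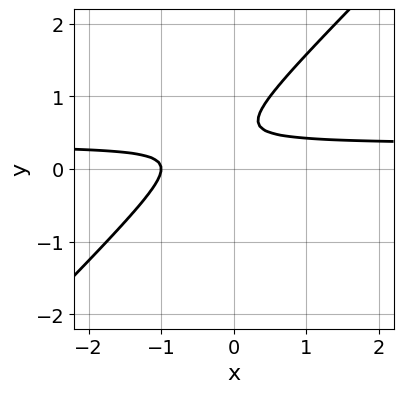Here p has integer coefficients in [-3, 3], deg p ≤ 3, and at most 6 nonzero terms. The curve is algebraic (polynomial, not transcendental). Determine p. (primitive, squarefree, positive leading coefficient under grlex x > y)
3*x*y - 3*y^2 - x + 3*y - 1

First, deg p = 2. No degree-1 curve has this shape.
Next, from the visible intercepts: no y-intercept at any integer in the box; one x-axis crossing is at x = -1.
Finally, solving for integer coefficients yields p as stated.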